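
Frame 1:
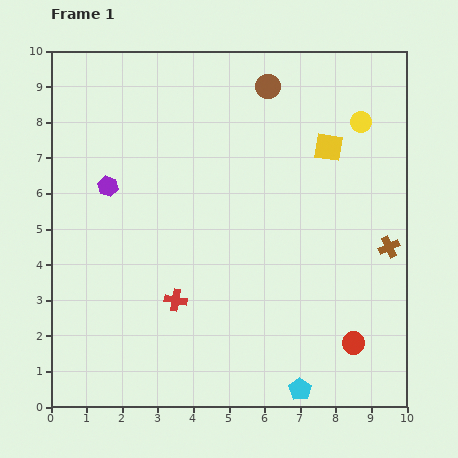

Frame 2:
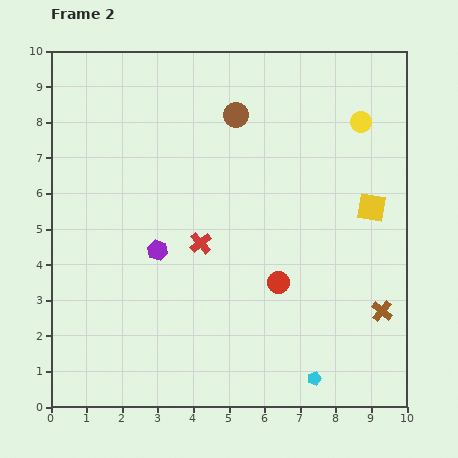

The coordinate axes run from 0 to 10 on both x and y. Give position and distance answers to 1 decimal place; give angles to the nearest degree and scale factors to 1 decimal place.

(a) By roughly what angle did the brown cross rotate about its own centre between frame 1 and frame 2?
25° counter-clockwise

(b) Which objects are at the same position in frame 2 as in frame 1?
the yellow circle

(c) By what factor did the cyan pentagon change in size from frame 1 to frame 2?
0.6×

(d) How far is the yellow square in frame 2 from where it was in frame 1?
2.1

The yellow square moved from (7.8, 7.3) to (9.0, 5.6), a distance of √(1.2² + 1.7²) ≈ 2.1.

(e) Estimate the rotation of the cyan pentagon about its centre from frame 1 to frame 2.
21° clockwise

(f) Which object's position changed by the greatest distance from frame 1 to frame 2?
the red circle

(moved 2.7; next 2.3)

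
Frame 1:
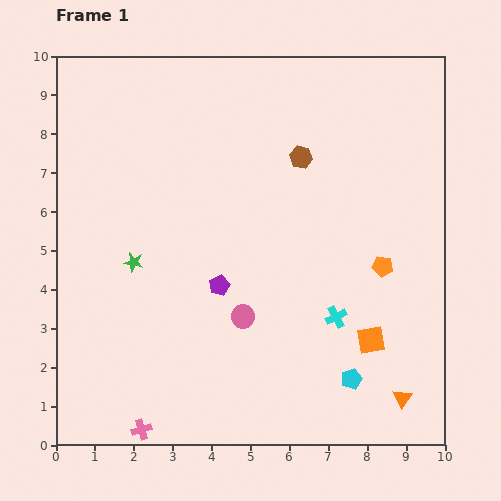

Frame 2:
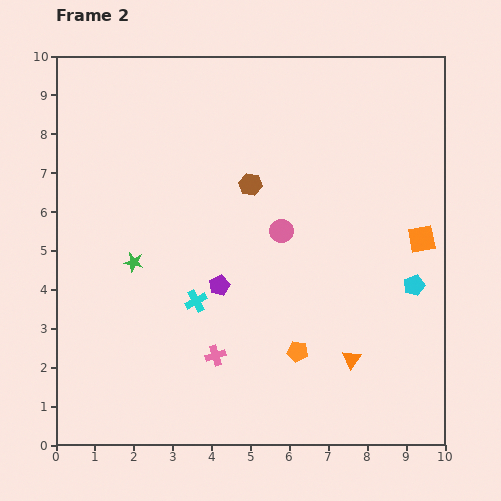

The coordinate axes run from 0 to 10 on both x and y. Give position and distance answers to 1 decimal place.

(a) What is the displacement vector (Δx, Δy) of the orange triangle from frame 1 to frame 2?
(-1.3, 1.0)

The orange triangle was at (8.9, 1.2) in frame 1 and (7.6, 2.2) in frame 2.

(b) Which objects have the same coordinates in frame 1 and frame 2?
the purple pentagon, the green star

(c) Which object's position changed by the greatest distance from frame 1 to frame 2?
the cyan cross

(moved 3.6; next 3.1)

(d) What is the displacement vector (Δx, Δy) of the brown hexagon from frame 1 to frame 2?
(-1.3, -0.7)

The brown hexagon was at (6.3, 7.4) in frame 1 and (5.0, 6.7) in frame 2.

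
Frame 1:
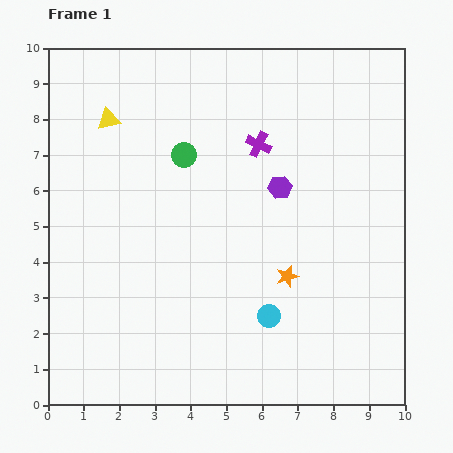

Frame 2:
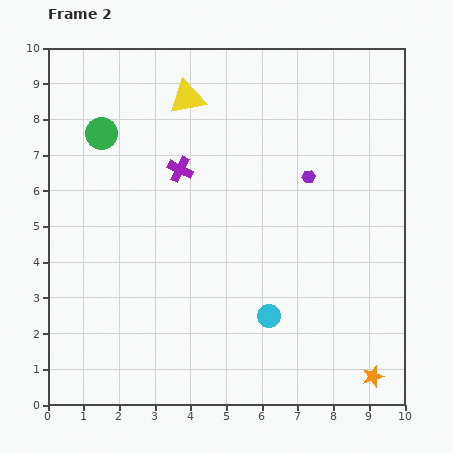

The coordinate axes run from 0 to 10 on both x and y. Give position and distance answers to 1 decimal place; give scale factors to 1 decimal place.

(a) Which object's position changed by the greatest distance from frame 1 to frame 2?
the orange star

(moved 3.7; next 2.4)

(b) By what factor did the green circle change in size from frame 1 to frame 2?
1.3×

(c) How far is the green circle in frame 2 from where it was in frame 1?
2.4

The green circle moved from (3.8, 7.0) to (1.5, 7.6), a distance of √(2.3² + 0.6²) ≈ 2.4.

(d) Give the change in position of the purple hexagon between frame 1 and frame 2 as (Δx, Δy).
(0.8, 0.3)

The purple hexagon was at (6.5, 6.1) in frame 1 and (7.3, 6.4) in frame 2.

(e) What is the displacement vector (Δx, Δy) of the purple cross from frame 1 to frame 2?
(-2.2, -0.7)

The purple cross was at (5.9, 7.3) in frame 1 and (3.7, 6.6) in frame 2.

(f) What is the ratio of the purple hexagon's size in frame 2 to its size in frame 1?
0.6×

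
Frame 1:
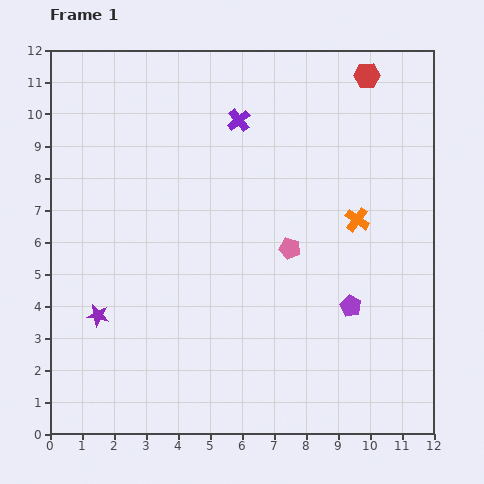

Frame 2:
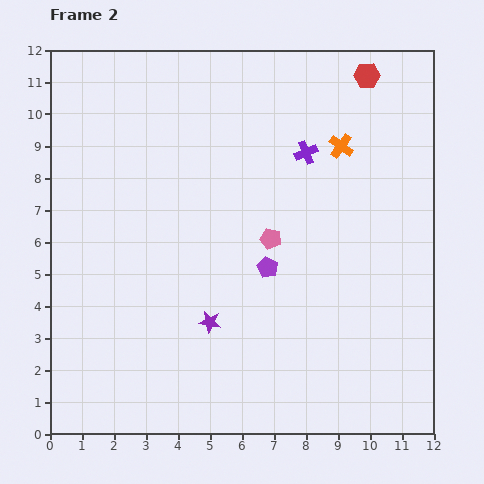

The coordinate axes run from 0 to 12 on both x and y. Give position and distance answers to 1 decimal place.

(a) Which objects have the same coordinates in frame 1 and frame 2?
the red hexagon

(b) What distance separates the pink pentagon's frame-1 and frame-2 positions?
0.7

The pink pentagon moved from (7.5, 5.8) to (6.9, 6.1), a distance of √(0.6² + 0.3²) ≈ 0.7.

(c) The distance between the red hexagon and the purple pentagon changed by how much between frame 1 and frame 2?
-0.4

Distance in frame 1: 7.2. Distance in frame 2: 6.8.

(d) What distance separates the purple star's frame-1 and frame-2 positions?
3.5

The purple star moved from (1.5, 3.7) to (5.0, 3.5), a distance of √(3.5² + 0.2²) ≈ 3.5.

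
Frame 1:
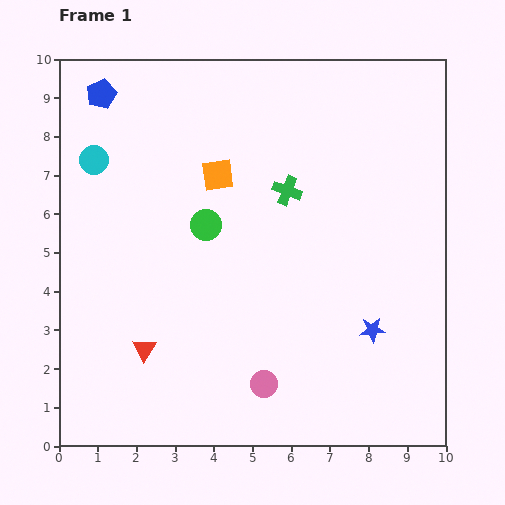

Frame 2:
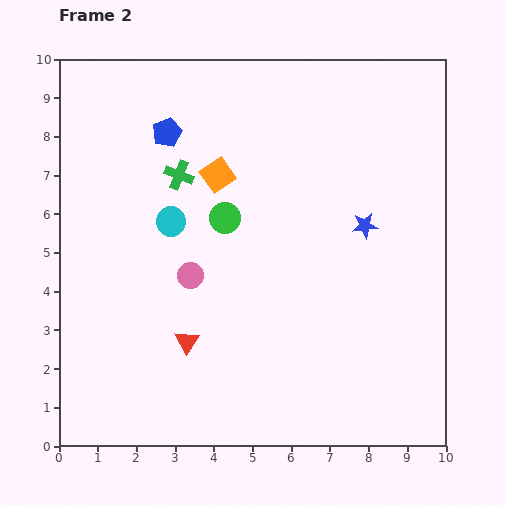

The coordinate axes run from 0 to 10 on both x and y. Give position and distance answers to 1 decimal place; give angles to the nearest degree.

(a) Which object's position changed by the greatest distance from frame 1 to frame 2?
the pink circle

(moved 3.4; next 2.8)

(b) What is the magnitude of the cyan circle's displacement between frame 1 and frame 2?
2.6

The cyan circle moved from (0.9, 7.4) to (2.9, 5.8), a distance of √(2.0² + 1.6²) ≈ 2.6.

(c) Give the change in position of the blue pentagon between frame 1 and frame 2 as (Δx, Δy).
(1.7, -1.0)

The blue pentagon was at (1.1, 9.1) in frame 1 and (2.8, 8.1) in frame 2.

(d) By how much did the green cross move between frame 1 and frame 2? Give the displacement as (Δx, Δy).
(-2.8, 0.4)

The green cross was at (5.9, 6.6) in frame 1 and (3.1, 7.0) in frame 2.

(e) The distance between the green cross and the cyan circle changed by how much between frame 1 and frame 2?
-3.9

Distance in frame 1: 5.1. Distance in frame 2: 1.2.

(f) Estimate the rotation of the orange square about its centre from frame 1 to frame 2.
27° counter-clockwise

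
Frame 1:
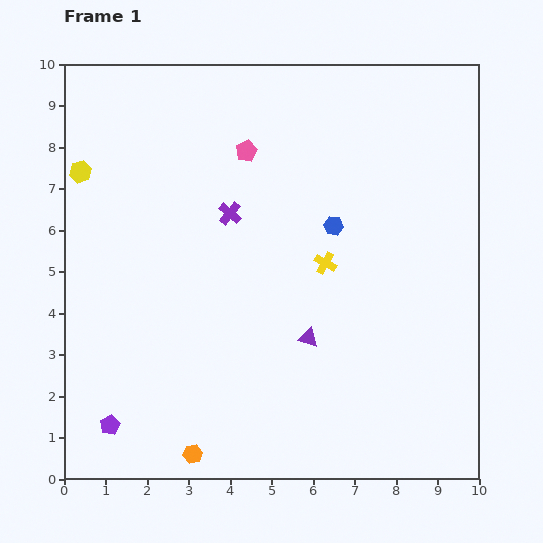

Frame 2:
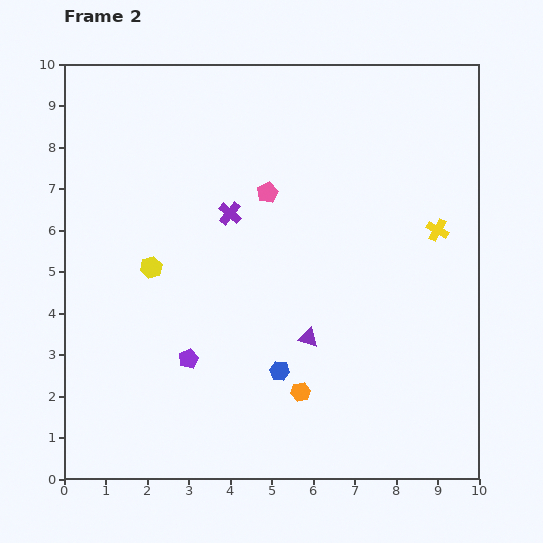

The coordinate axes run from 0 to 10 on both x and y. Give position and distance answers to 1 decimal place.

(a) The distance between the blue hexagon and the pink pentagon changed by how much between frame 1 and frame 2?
+1.5

Distance in frame 1: 2.8. Distance in frame 2: 4.3.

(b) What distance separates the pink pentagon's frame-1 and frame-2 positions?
1.1

The pink pentagon moved from (4.4, 7.9) to (4.9, 6.9), a distance of √(0.5² + 1.0²) ≈ 1.1.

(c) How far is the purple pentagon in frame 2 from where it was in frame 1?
2.5

The purple pentagon moved from (1.1, 1.3) to (3.0, 2.9), a distance of √(1.9² + 1.6²) ≈ 2.5.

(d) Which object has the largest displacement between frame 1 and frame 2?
the blue hexagon

(moved 3.7; next 3.0)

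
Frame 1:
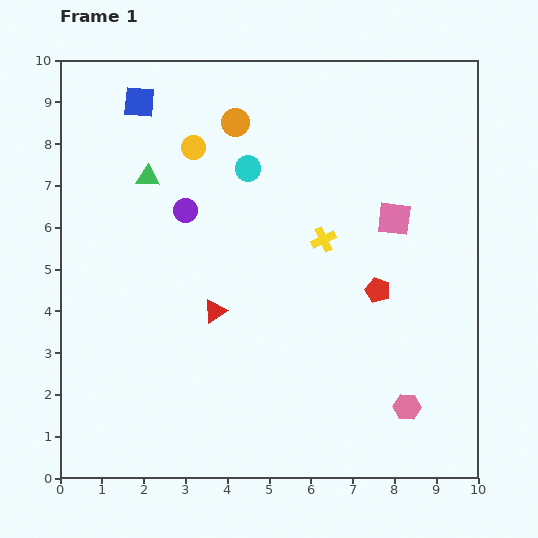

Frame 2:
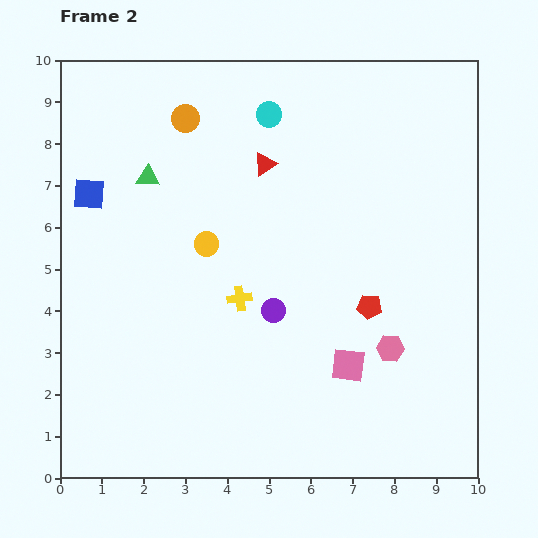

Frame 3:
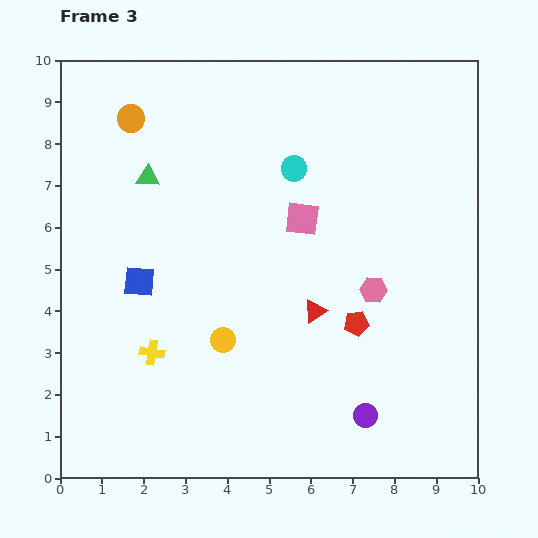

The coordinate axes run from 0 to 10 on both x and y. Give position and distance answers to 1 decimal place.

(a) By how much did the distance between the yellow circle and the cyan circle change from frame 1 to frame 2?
+2.0

Distance in frame 1: 1.4. Distance in frame 2: 3.4.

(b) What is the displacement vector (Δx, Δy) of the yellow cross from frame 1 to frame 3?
(-4.1, -2.7)

The yellow cross was at (6.3, 5.7) in frame 1 and (2.2, 3.0) in frame 3.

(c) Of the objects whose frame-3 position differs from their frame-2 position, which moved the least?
the red pentagon

(moved 0.5)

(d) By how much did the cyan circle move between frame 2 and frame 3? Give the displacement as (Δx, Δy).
(0.6, -1.3)

The cyan circle was at (5.0, 8.7) in frame 2 and (5.6, 7.4) in frame 3.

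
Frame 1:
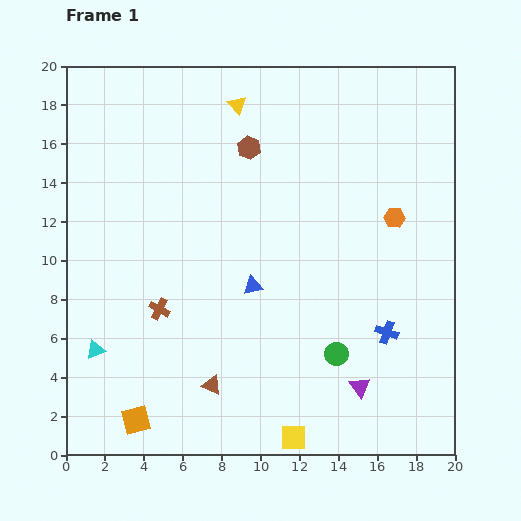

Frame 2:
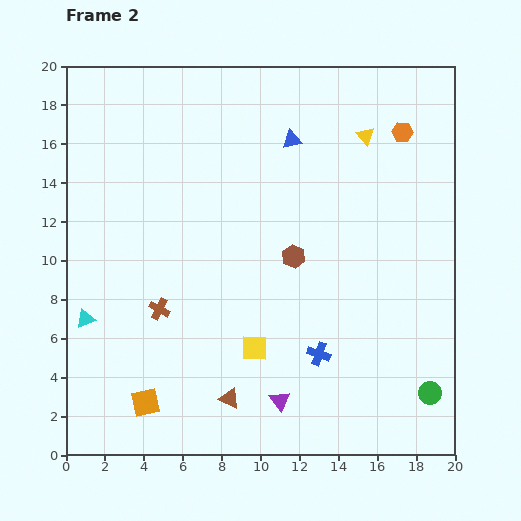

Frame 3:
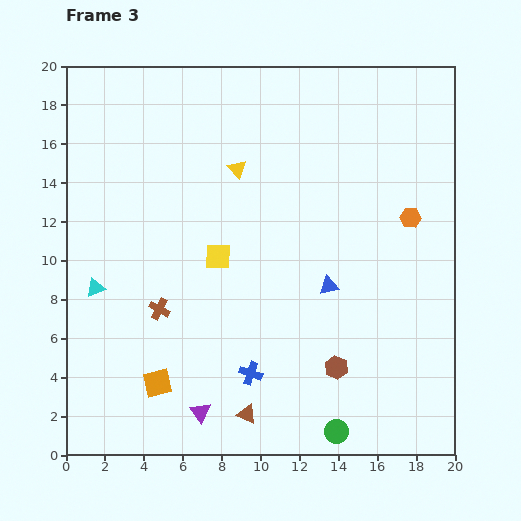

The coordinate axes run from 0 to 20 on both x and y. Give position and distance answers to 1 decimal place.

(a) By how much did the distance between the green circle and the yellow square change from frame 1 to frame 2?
+4.5

Distance in frame 1: 4.8. Distance in frame 2: 9.3.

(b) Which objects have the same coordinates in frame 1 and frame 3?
the brown cross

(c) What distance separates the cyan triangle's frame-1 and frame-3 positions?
3.2

The cyan triangle moved from (1.5, 5.4) to (1.5, 8.6), a distance of √(0.0² + 3.2²) ≈ 3.2.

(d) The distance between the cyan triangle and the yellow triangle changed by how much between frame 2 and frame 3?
-7.7

Distance in frame 2: 17.2. Distance in frame 3: 9.5.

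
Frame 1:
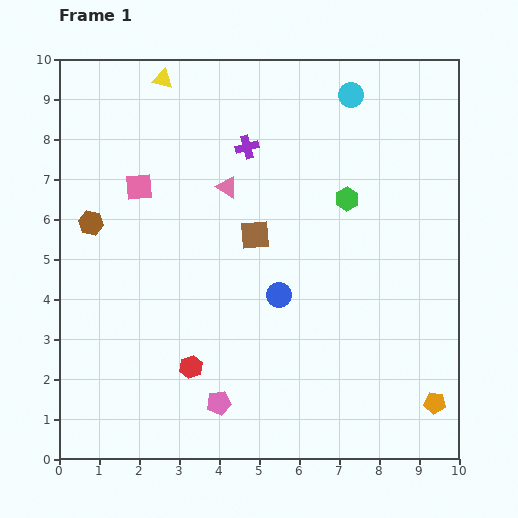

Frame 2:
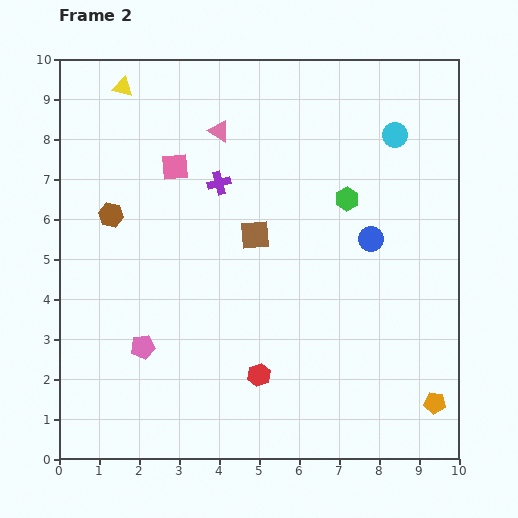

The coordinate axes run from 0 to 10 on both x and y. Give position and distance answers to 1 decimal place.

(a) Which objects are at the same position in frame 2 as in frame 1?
the orange pentagon, the green hexagon, the brown square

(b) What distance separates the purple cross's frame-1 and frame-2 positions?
1.1

The purple cross moved from (4.7, 7.8) to (4.0, 6.9), a distance of √(0.7² + 0.9²) ≈ 1.1.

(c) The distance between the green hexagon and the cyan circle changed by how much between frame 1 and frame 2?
-0.6

Distance in frame 1: 2.6. Distance in frame 2: 2.0.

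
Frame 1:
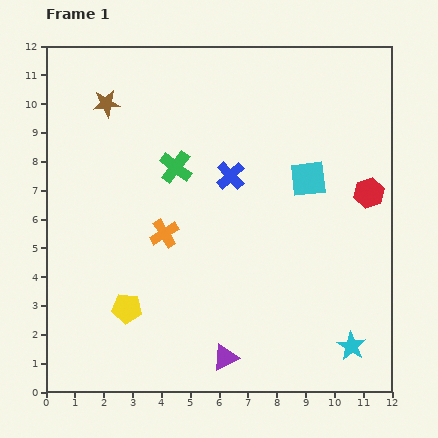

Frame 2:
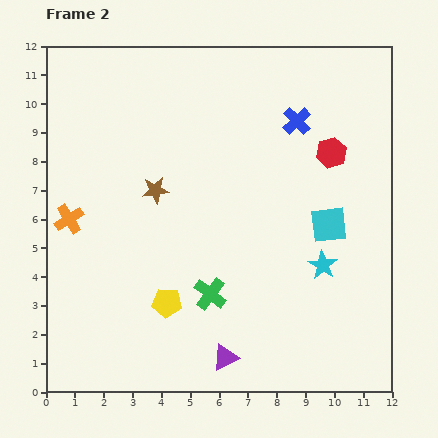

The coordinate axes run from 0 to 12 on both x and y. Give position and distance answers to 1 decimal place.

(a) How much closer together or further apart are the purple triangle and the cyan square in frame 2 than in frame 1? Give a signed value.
-1.0

Distance in frame 1: 6.8. Distance in frame 2: 5.8.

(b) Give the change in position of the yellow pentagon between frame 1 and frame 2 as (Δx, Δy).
(1.4, 0.2)

The yellow pentagon was at (2.8, 2.9) in frame 1 and (4.2, 3.1) in frame 2.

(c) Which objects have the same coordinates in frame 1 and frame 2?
the purple triangle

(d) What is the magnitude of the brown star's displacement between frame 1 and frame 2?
3.4

The brown star moved from (2.1, 10.0) to (3.8, 7.0), a distance of √(1.7² + 3.0²) ≈ 3.4.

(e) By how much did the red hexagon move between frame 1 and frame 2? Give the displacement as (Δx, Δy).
(-1.3, 1.4)

The red hexagon was at (11.2, 6.9) in frame 1 and (9.9, 8.3) in frame 2.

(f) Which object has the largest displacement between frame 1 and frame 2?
the green cross

(moved 4.6; next 3.4)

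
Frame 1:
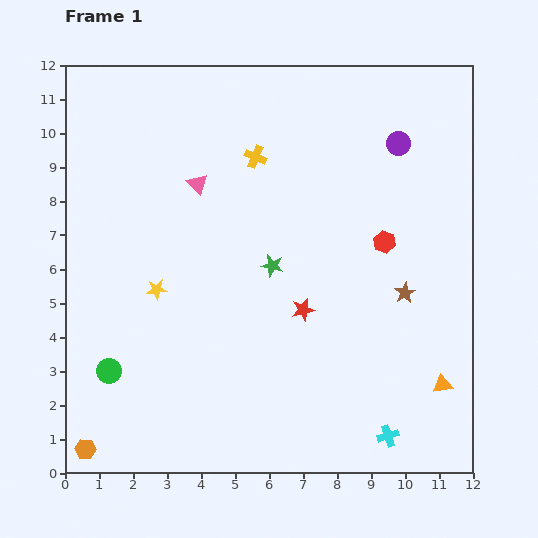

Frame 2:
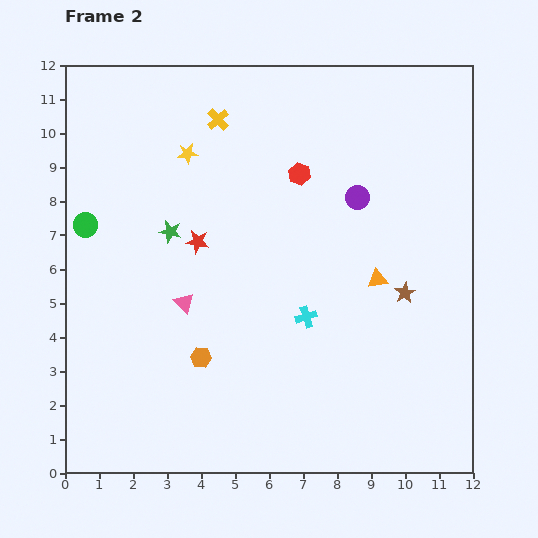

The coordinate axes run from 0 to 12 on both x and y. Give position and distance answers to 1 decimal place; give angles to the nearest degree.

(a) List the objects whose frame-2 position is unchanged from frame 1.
the brown star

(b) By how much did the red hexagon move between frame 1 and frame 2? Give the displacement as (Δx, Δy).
(-2.5, 2.0)

The red hexagon was at (9.4, 6.8) in frame 1 and (6.9, 8.8) in frame 2.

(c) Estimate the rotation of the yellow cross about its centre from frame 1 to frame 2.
25° clockwise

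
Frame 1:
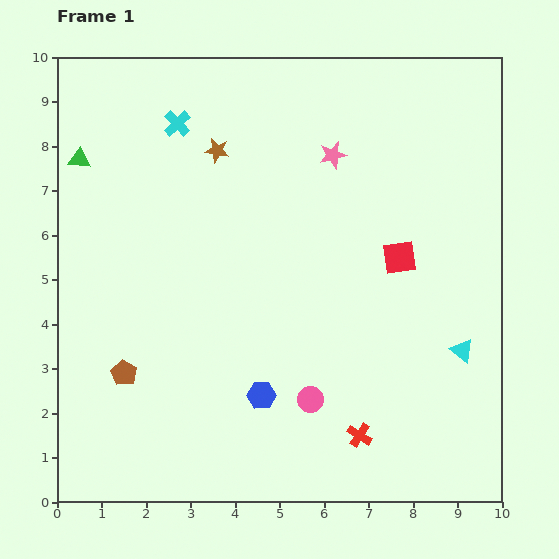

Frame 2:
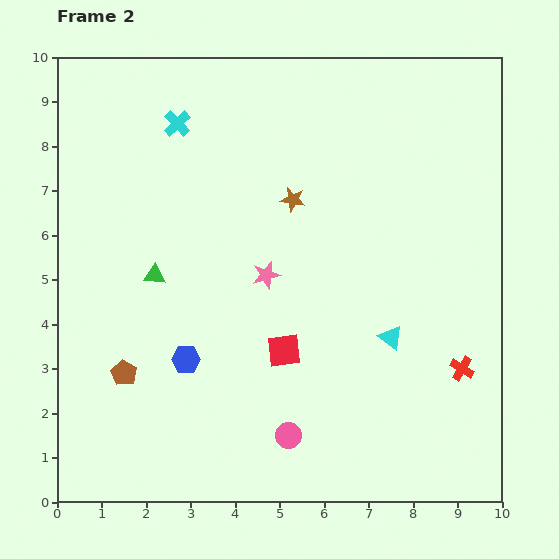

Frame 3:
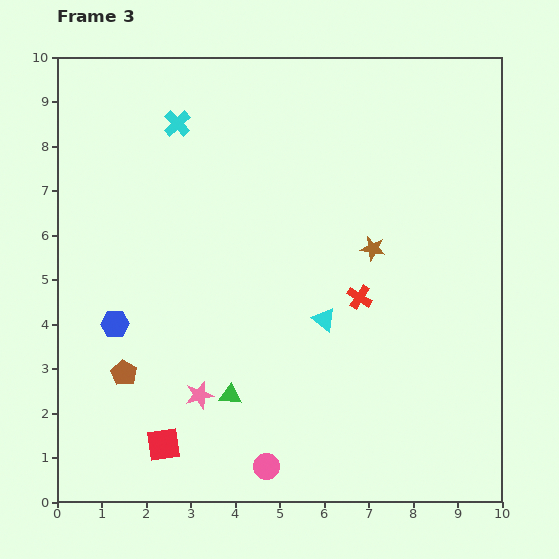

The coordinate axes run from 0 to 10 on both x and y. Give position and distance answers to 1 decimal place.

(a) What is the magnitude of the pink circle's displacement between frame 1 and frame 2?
0.9

The pink circle moved from (5.7, 2.3) to (5.2, 1.5), a distance of √(0.5² + 0.8²) ≈ 0.9.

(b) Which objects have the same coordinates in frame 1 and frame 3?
the brown pentagon, the cyan cross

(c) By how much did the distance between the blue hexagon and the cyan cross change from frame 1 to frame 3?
-1.7

Distance in frame 1: 6.4. Distance in frame 3: 4.7.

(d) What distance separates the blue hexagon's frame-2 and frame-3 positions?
1.8

The blue hexagon moved from (2.9, 3.2) to (1.3, 4.0), a distance of √(1.6² + 0.8²) ≈ 1.8.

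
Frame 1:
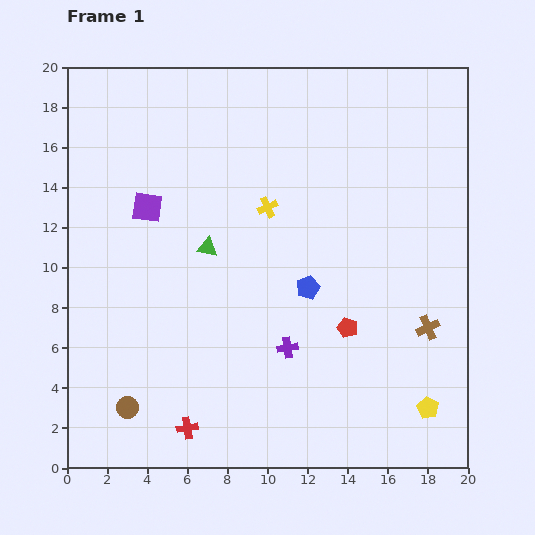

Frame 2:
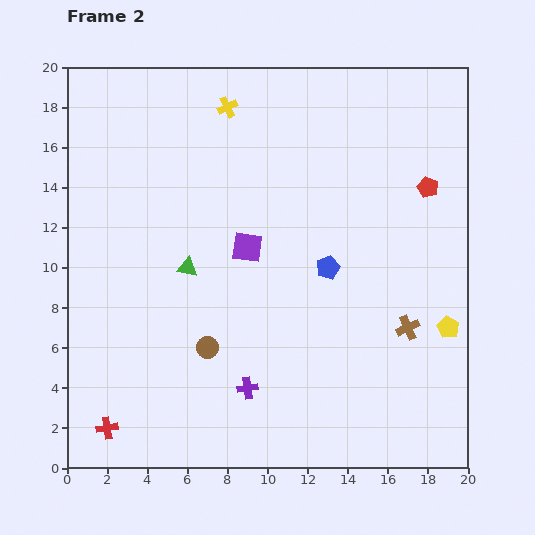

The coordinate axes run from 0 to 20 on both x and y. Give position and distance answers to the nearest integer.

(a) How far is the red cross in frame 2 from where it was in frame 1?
4

The red cross moved from (6, 2) to (2, 2), a distance of √(4² + 0²) ≈ 4.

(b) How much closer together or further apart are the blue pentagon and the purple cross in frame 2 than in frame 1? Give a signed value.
+4

Distance in frame 1: 3. Distance in frame 2: 7.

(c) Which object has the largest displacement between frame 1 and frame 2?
the red pentagon

(moved 8; next 5)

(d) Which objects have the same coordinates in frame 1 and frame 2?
none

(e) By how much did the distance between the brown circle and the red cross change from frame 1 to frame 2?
+3

Distance in frame 1: 3. Distance in frame 2: 6.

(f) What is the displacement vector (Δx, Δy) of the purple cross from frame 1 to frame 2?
(-2, -2)

The purple cross was at (11, 6) in frame 1 and (9, 4) in frame 2.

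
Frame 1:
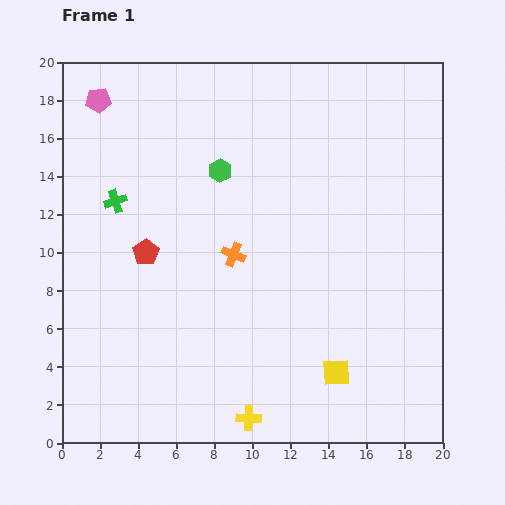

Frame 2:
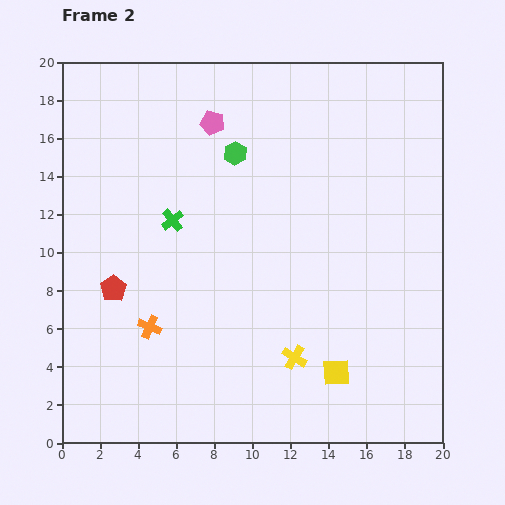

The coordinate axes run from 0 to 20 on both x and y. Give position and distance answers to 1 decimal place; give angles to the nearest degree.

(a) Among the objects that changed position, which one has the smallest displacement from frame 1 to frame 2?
the green hexagon

(moved 1.2)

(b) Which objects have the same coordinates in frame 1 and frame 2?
the yellow square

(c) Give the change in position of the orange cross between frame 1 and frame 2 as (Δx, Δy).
(-4.4, -3.8)

The orange cross was at (9.0, 9.9) in frame 1 and (4.6, 6.1) in frame 2.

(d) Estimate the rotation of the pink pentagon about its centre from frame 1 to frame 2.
18° clockwise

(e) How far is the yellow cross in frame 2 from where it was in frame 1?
4.0

The yellow cross moved from (9.8, 1.3) to (12.2, 4.5), a distance of √(2.4² + 3.2²) ≈ 4.0.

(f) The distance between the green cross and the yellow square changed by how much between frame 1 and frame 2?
-3.0

Distance in frame 1: 14.7. Distance in frame 2: 11.7.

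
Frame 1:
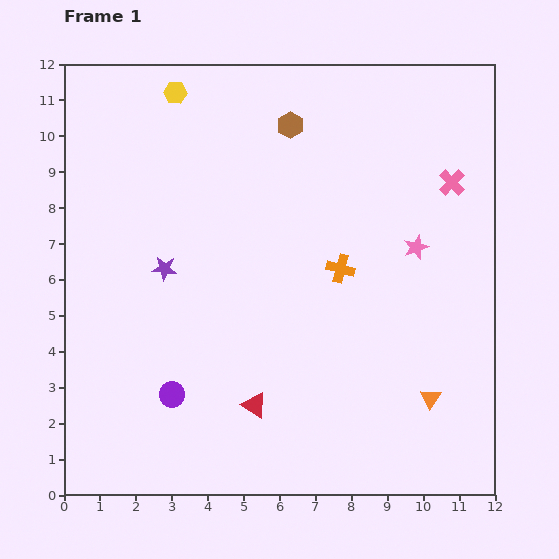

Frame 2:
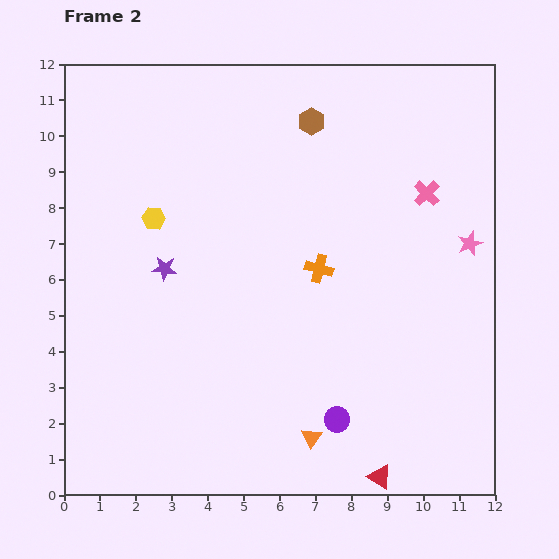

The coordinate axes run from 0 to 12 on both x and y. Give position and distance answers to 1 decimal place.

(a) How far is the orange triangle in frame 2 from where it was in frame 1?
3.5

The orange triangle moved from (10.2, 2.7) to (6.9, 1.6), a distance of √(3.3² + 1.1²) ≈ 3.5.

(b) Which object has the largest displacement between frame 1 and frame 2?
the purple circle

(moved 4.7; next 4.0)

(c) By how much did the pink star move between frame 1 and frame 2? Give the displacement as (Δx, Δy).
(1.5, 0.1)

The pink star was at (9.8, 6.9) in frame 1 and (11.3, 7.0) in frame 2.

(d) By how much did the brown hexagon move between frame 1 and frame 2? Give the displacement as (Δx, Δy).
(0.6, 0.1)

The brown hexagon was at (6.3, 10.3) in frame 1 and (6.9, 10.4) in frame 2.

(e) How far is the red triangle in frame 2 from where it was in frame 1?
4.0

The red triangle moved from (5.3, 2.5) to (8.8, 0.5), a distance of √(3.5² + 2.0²) ≈ 4.0.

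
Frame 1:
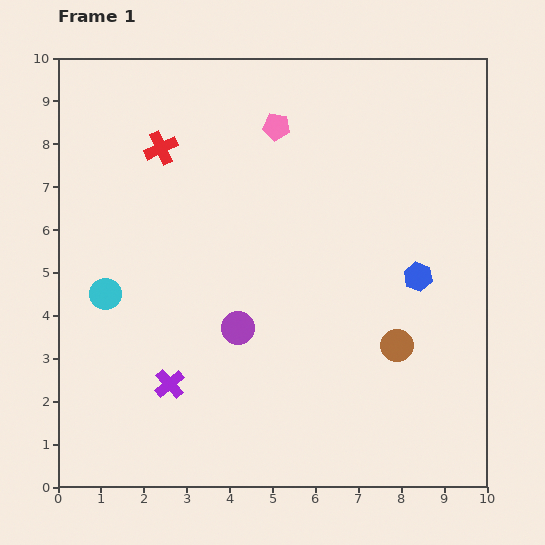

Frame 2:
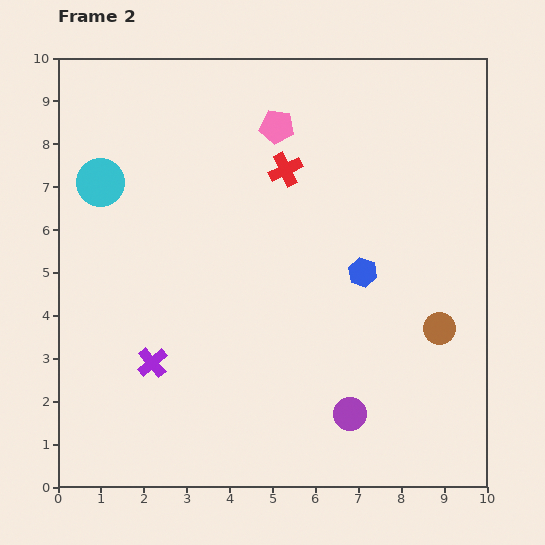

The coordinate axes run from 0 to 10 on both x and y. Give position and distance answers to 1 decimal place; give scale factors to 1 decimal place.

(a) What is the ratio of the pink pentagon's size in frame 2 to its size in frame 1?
1.3×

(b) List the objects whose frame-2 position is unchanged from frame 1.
the pink pentagon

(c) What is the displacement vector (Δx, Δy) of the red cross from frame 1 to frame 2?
(2.9, -0.5)

The red cross was at (2.4, 7.9) in frame 1 and (5.3, 7.4) in frame 2.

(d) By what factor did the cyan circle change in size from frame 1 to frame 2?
1.5×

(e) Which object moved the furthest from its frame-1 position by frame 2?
the purple circle

(moved 3.3; next 2.9)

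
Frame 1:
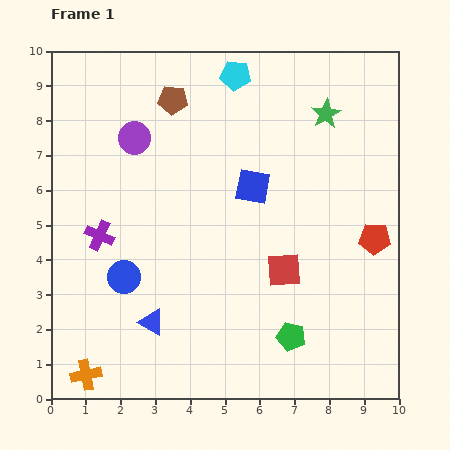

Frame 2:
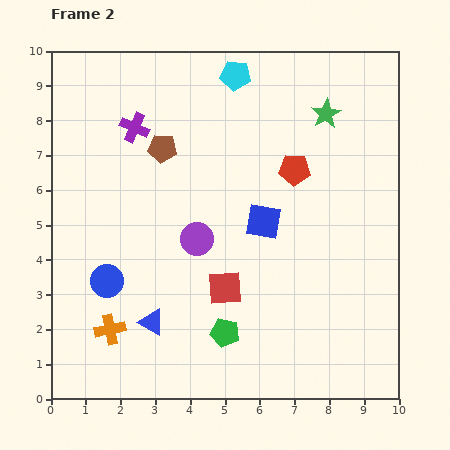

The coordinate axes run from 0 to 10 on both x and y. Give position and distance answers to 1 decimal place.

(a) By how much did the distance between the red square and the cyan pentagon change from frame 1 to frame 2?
+0.3

Distance in frame 1: 5.8. Distance in frame 2: 6.1.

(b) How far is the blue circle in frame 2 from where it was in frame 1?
0.5

The blue circle moved from (2.1, 3.5) to (1.6, 3.4), a distance of √(0.5² + 0.1²) ≈ 0.5.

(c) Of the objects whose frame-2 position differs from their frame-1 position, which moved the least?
the blue circle

(moved 0.5)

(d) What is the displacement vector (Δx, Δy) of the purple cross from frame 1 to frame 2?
(1.0, 3.1)

The purple cross was at (1.4, 4.7) in frame 1 and (2.4, 7.8) in frame 2.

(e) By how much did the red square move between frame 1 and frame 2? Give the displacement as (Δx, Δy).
(-1.7, -0.5)

The red square was at (6.7, 3.7) in frame 1 and (5.0, 3.2) in frame 2.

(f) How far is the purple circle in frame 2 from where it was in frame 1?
3.4

The purple circle moved from (2.4, 7.5) to (4.2, 4.6), a distance of √(1.8² + 2.9²) ≈ 3.4.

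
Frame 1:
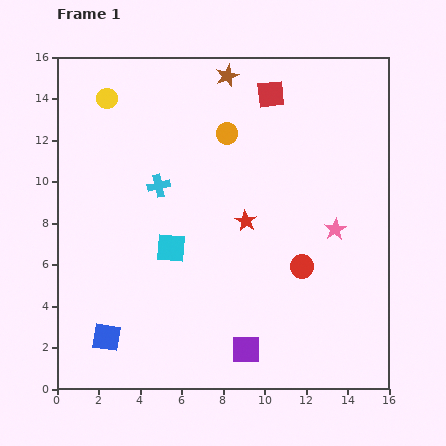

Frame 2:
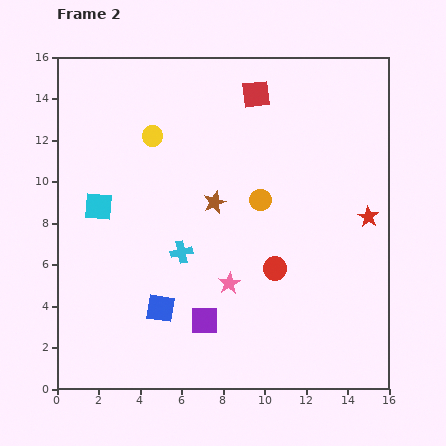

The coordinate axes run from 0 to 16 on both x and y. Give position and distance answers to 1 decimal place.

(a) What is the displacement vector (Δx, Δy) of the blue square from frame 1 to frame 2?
(2.6, 1.4)

The blue square was at (2.4, 2.5) in frame 1 and (5.0, 3.9) in frame 2.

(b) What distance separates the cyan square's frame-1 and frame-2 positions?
4.0

The cyan square moved from (5.5, 6.8) to (2.0, 8.8), a distance of √(3.5² + 2.0²) ≈ 4.0.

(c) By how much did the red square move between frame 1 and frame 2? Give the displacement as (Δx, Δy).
(-0.7, 0.0)

The red square was at (10.3, 14.2) in frame 1 and (9.6, 14.2) in frame 2.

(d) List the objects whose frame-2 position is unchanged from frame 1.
none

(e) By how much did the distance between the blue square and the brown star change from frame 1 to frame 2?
-8.2

Distance in frame 1: 13.9. Distance in frame 2: 5.7.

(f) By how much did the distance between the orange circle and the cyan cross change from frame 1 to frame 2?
+0.4

Distance in frame 1: 4.1. Distance in frame 2: 4.5.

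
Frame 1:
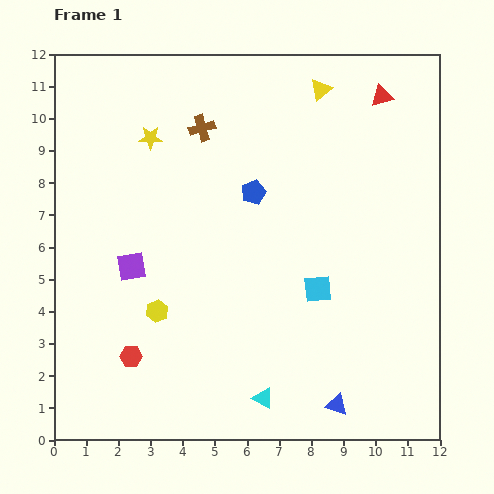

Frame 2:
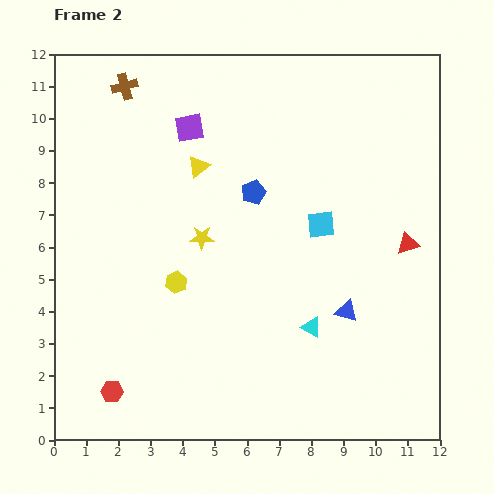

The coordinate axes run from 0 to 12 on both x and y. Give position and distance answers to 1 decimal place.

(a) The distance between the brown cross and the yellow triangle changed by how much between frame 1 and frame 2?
-0.5

Distance in frame 1: 3.9. Distance in frame 2: 3.4.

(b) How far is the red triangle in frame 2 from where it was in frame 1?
4.7

The red triangle moved from (10.2, 10.7) to (11.0, 6.1), a distance of √(0.8² + 4.6²) ≈ 4.7.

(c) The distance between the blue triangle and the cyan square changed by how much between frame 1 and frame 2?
-0.8

Distance in frame 1: 3.6. Distance in frame 2: 2.8.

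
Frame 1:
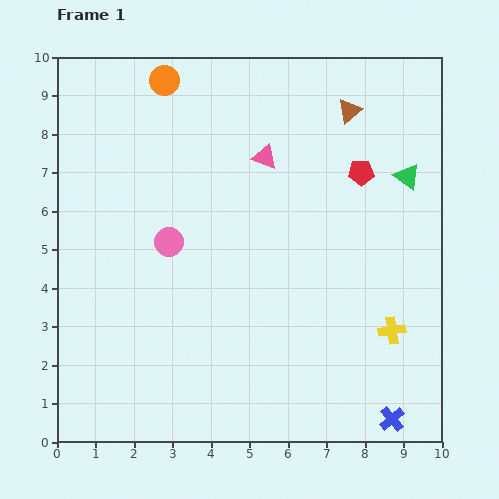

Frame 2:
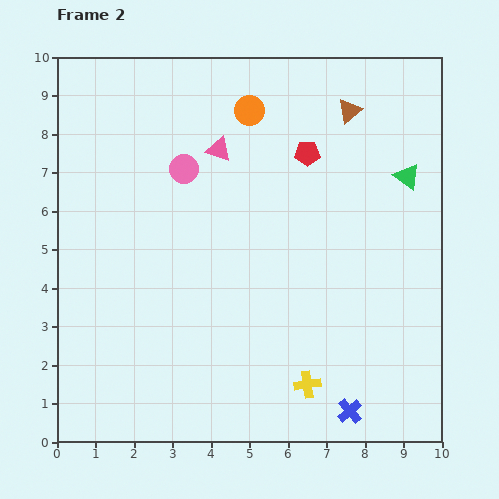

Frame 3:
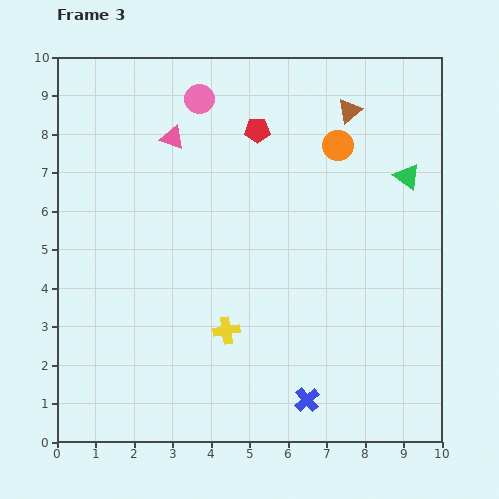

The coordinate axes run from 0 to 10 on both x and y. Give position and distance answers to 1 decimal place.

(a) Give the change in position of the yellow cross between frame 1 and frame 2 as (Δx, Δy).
(-2.2, -1.4)

The yellow cross was at (8.7, 2.9) in frame 1 and (6.5, 1.5) in frame 2.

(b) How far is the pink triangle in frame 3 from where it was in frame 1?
2.5

The pink triangle moved from (5.4, 7.4) to (3.0, 7.9), a distance of √(2.4² + 0.5²) ≈ 2.5.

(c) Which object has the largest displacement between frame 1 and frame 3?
the orange circle

(moved 4.8; next 4.3)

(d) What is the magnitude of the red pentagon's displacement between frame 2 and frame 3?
1.4

The red pentagon moved from (6.5, 7.5) to (5.2, 8.1), a distance of √(1.3² + 0.6²) ≈ 1.4.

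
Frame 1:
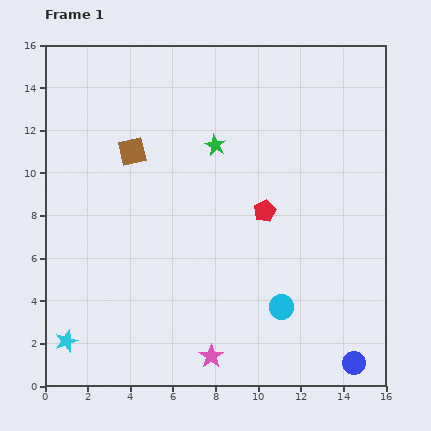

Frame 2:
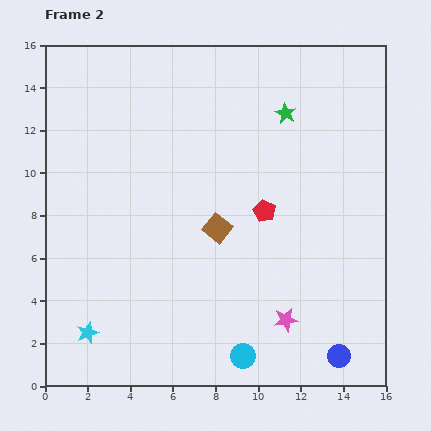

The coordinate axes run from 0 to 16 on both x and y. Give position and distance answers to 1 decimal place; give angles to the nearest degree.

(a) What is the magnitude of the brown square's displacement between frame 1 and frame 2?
5.4

The brown square moved from (4.1, 11.0) to (8.1, 7.4), a distance of √(4.0² + 3.6²) ≈ 5.4.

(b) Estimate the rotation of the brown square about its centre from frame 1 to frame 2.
38° counter-clockwise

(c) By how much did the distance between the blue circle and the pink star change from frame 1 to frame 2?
-3.7

Distance in frame 1: 6.7. Distance in frame 2: 3.0.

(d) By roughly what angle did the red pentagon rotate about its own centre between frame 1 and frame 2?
19° counter-clockwise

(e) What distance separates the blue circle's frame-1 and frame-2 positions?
0.8

The blue circle moved from (14.5, 1.1) to (13.8, 1.4), a distance of √(0.7² + 0.3²) ≈ 0.8.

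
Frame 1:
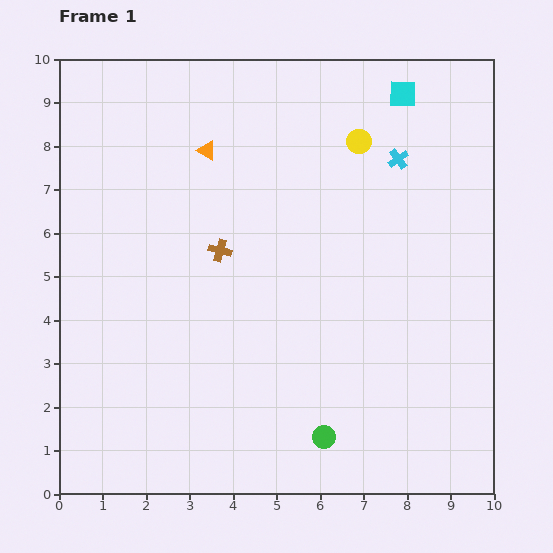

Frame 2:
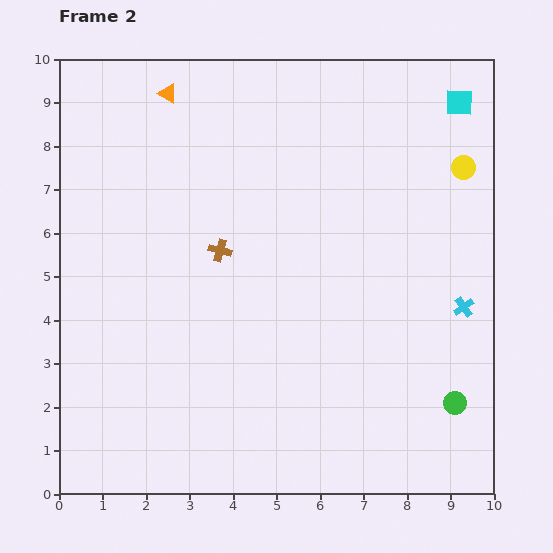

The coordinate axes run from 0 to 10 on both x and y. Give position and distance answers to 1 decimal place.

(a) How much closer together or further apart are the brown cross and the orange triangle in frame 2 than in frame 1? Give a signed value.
+1.5

Distance in frame 1: 2.3. Distance in frame 2: 3.8.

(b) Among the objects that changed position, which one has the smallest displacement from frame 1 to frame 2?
the cyan square

(moved 1.3)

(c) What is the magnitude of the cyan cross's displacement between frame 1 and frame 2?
3.7

The cyan cross moved from (7.8, 7.7) to (9.3, 4.3), a distance of √(1.5² + 3.4²) ≈ 3.7.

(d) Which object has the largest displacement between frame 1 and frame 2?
the cyan cross

(moved 3.7; next 3.1)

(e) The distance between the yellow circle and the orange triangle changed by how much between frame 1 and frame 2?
+3.5

Distance in frame 1: 3.5. Distance in frame 2: 7.0.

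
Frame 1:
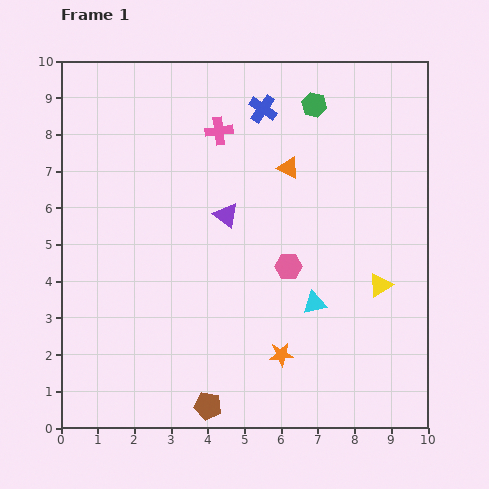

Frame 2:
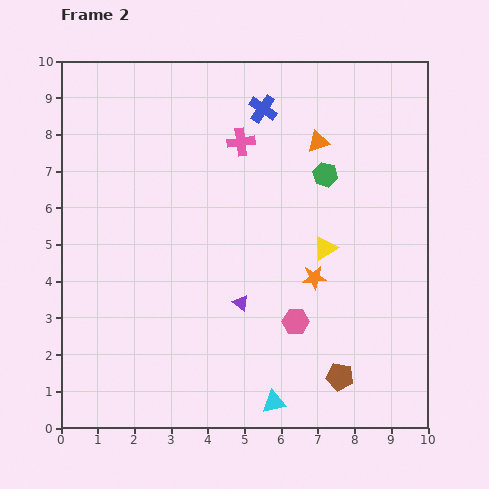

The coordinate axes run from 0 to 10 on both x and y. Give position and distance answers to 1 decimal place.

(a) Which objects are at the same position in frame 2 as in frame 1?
the blue cross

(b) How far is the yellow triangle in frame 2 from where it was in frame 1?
1.8

The yellow triangle moved from (8.7, 3.9) to (7.2, 4.9), a distance of √(1.5² + 1.0²) ≈ 1.8.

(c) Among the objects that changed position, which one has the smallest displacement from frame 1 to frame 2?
the pink cross

(moved 0.7)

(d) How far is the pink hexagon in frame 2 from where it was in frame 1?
1.5

The pink hexagon moved from (6.2, 4.4) to (6.4, 2.9), a distance of √(0.2² + 1.5²) ≈ 1.5.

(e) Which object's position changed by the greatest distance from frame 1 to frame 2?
the brown pentagon

(moved 3.7; next 2.9)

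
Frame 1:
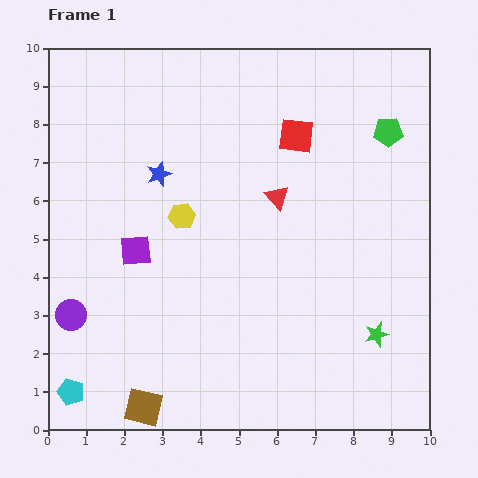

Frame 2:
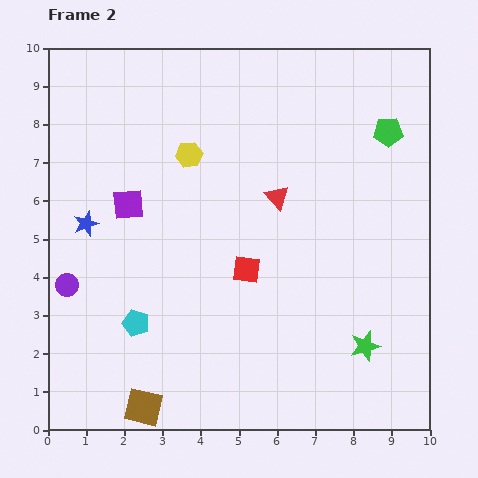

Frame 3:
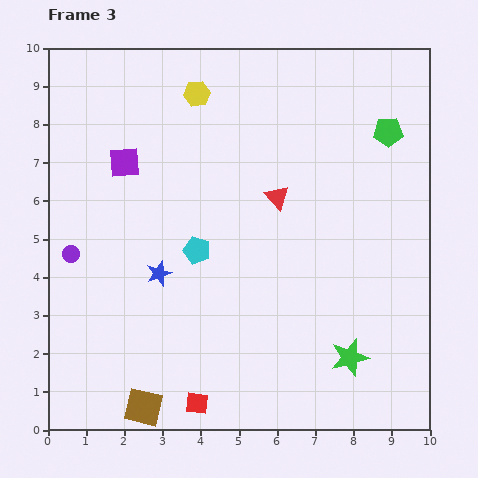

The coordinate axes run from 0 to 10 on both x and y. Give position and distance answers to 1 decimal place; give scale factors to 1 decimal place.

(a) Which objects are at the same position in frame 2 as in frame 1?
the red triangle, the brown square, the green pentagon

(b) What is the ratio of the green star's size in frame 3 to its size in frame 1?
1.5×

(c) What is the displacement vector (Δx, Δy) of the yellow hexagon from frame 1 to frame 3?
(0.4, 3.2)

The yellow hexagon was at (3.5, 5.6) in frame 1 and (3.9, 8.8) in frame 3.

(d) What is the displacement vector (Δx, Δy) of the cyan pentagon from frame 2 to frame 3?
(1.6, 1.9)

The cyan pentagon was at (2.3, 2.8) in frame 2 and (3.9, 4.7) in frame 3.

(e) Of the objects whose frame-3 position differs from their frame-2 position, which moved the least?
the green star

(moved 0.5)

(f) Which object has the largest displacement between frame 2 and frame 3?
the red square

(moved 3.7; next 2.5)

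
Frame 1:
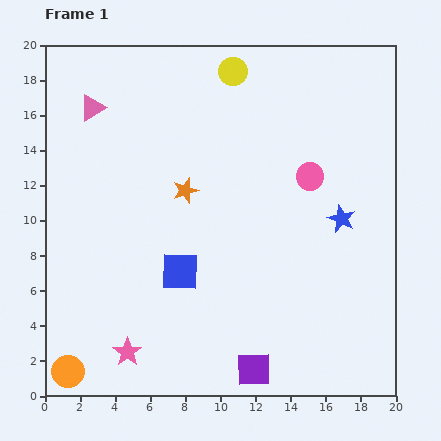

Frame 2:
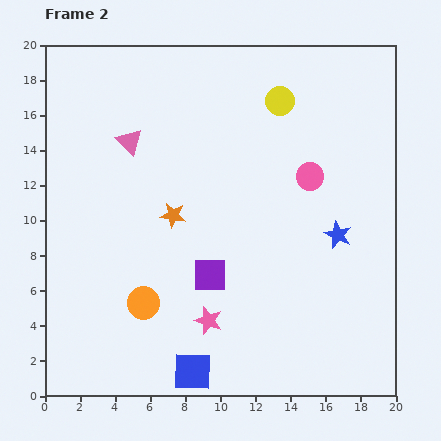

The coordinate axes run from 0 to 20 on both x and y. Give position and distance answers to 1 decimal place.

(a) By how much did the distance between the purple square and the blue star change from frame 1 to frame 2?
-2.2

Distance in frame 1: 9.9. Distance in frame 2: 7.7.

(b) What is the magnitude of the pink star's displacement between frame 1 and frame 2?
4.9

The pink star moved from (4.7, 2.5) to (9.3, 4.3), a distance of √(4.6² + 1.8²) ≈ 4.9.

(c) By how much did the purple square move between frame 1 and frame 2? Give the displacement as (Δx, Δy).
(-2.5, 5.4)

The purple square was at (11.9, 1.5) in frame 1 and (9.4, 6.9) in frame 2.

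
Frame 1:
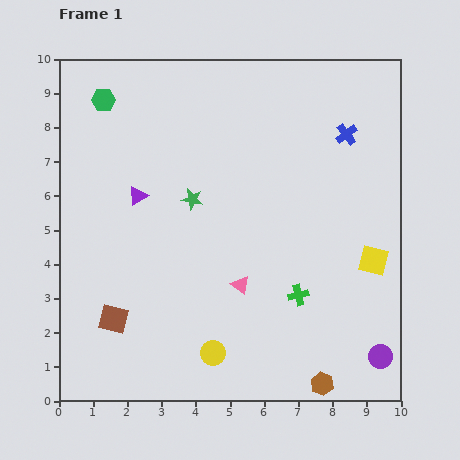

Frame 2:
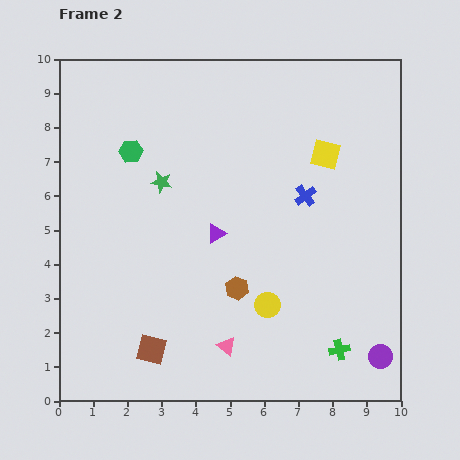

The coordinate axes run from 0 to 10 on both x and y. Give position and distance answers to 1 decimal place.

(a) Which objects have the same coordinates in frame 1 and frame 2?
the purple circle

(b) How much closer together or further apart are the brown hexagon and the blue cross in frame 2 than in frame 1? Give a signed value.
-3.9

Distance in frame 1: 7.3. Distance in frame 2: 3.4.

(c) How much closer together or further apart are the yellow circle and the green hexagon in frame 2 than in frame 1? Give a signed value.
-2.1

Distance in frame 1: 8.1. Distance in frame 2: 6.0.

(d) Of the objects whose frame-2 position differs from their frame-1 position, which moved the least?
the green star

(moved 1.0)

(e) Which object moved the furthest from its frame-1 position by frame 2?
the brown hexagon

(moved 3.8; next 3.4)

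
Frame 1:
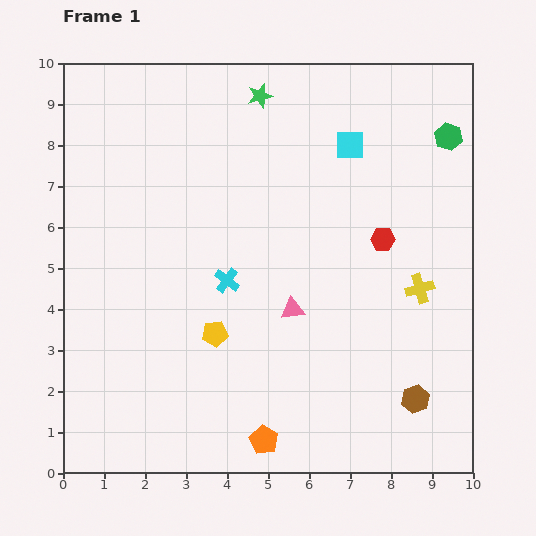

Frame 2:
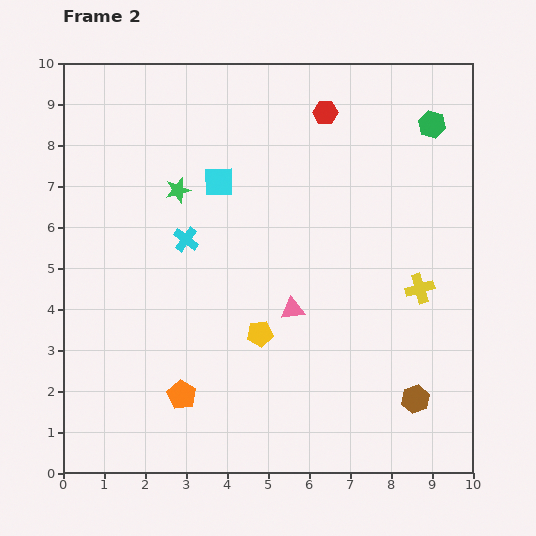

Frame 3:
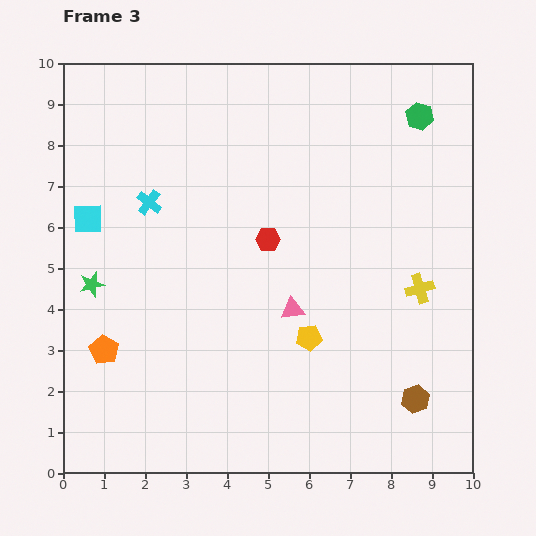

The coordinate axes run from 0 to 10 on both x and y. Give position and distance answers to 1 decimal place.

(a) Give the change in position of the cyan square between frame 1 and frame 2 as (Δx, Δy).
(-3.2, -0.9)

The cyan square was at (7.0, 8.0) in frame 1 and (3.8, 7.1) in frame 2.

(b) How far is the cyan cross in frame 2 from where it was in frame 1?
1.4

The cyan cross moved from (4.0, 4.7) to (3.0, 5.7), a distance of √(1.0² + 1.0²) ≈ 1.4.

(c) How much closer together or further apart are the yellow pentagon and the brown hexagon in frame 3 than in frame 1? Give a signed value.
-2.2

Distance in frame 1: 5.2. Distance in frame 3: 3.0.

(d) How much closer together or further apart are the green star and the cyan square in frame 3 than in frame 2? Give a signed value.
+0.6

Distance in frame 2: 1.0. Distance in frame 3: 1.6.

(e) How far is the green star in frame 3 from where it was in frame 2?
3.1

The green star moved from (2.8, 6.9) to (0.7, 4.6), a distance of √(2.1² + 2.3²) ≈ 3.1.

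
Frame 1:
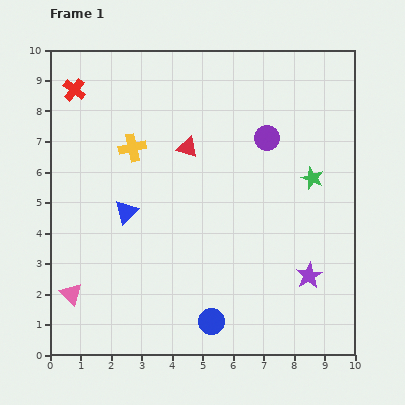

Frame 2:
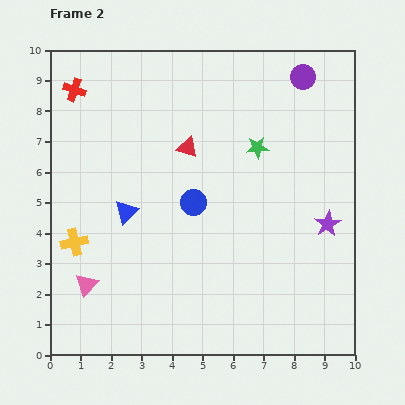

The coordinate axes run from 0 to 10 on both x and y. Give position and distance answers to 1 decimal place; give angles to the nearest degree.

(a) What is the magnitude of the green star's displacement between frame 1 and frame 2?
2.1

The green star moved from (8.6, 5.8) to (6.8, 6.8), a distance of √(1.8² + 1.0²) ≈ 2.1.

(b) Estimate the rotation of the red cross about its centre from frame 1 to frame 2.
19° counter-clockwise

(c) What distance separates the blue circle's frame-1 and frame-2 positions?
3.9

The blue circle moved from (5.3, 1.1) to (4.7, 5.0), a distance of √(0.6² + 3.9²) ≈ 3.9.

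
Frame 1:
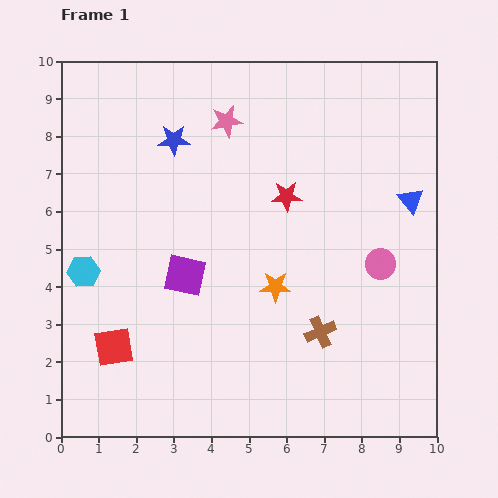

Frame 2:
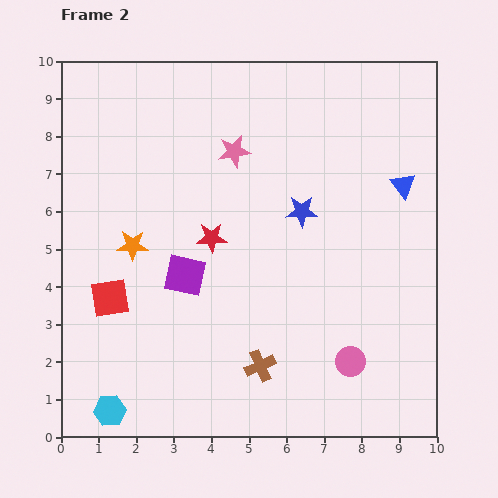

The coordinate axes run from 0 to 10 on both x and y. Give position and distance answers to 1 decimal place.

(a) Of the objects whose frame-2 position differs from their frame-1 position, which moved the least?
the blue triangle

(moved 0.4)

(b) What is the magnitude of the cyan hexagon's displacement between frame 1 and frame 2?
3.8

The cyan hexagon moved from (0.6, 4.4) to (1.3, 0.7), a distance of √(0.7² + 3.7²) ≈ 3.8.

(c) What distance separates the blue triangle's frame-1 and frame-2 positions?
0.4

The blue triangle moved from (9.3, 6.3) to (9.1, 6.7), a distance of √(0.2² + 0.4²) ≈ 0.4.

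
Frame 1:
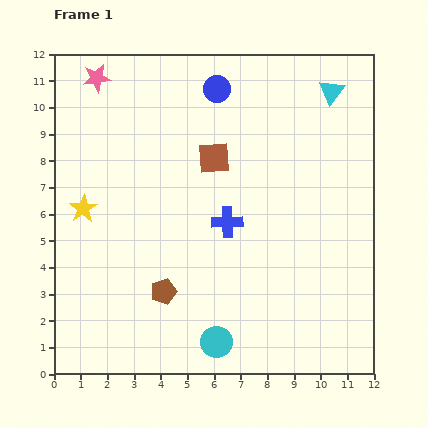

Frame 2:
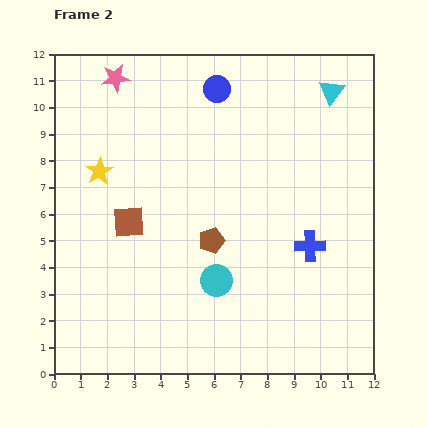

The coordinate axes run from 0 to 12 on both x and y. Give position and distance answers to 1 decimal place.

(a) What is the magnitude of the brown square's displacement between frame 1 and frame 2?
4.0

The brown square moved from (6.0, 8.1) to (2.8, 5.7), a distance of √(3.2² + 2.4²) ≈ 4.0.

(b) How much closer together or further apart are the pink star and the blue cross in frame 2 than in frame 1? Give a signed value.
+2.3

Distance in frame 1: 7.3. Distance in frame 2: 9.6.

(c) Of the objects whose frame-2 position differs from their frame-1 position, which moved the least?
the pink star

(moved 0.7)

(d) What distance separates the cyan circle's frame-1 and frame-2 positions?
2.3

The cyan circle moved from (6.1, 1.2) to (6.1, 3.5), a distance of √(0.0² + 2.3²) ≈ 2.3.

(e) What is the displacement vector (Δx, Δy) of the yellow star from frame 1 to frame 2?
(0.6, 1.4)

The yellow star was at (1.1, 6.2) in frame 1 and (1.7, 7.6) in frame 2.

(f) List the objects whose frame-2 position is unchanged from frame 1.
the blue circle, the cyan triangle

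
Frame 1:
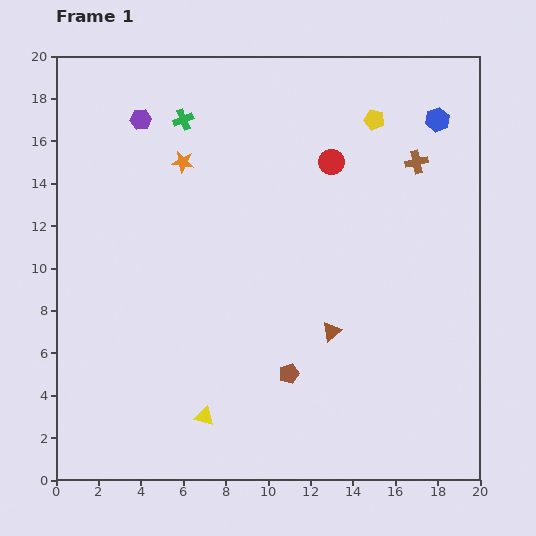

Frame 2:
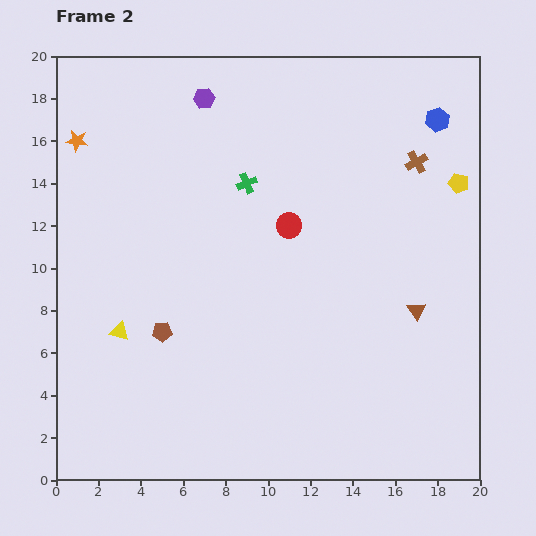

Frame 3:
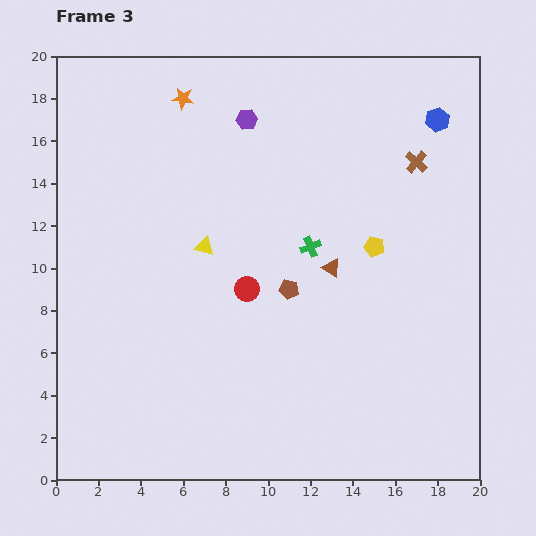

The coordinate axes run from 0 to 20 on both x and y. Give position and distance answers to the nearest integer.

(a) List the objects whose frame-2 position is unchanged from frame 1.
the blue hexagon, the brown cross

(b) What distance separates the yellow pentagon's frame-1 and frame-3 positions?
6

The yellow pentagon moved from (15, 17) to (15, 11), a distance of √(0² + 6²) ≈ 6.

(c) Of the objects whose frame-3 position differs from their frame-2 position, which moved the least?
the purple hexagon

(moved 2)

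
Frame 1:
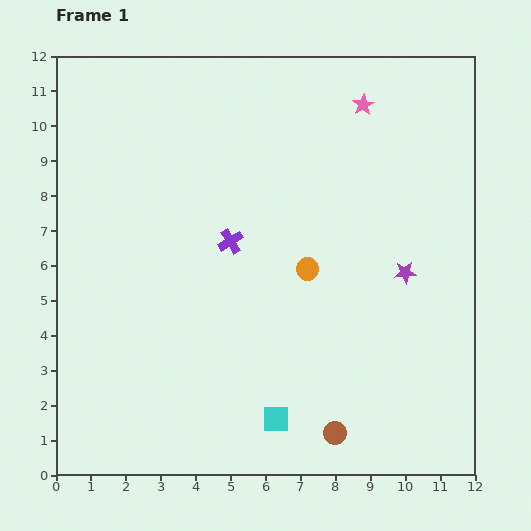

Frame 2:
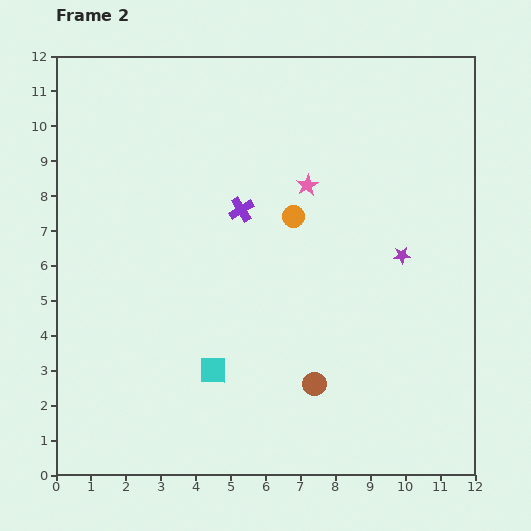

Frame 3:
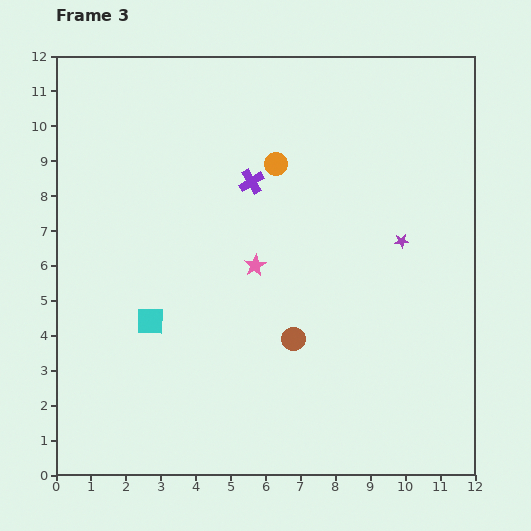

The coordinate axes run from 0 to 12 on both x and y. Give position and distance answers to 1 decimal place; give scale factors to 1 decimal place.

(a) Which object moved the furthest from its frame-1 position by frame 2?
the pink star

(moved 2.8; next 2.3)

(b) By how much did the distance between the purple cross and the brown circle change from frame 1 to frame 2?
-0.9

Distance in frame 1: 6.3. Distance in frame 2: 5.4.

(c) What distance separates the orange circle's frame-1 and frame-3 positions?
3.1

The orange circle moved from (7.2, 5.9) to (6.3, 8.9), a distance of √(0.9² + 3.0²) ≈ 3.1.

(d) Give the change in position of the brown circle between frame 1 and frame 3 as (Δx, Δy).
(-1.2, 2.7)

The brown circle was at (8.0, 1.2) in frame 1 and (6.8, 3.9) in frame 3.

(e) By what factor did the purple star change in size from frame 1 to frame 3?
0.6×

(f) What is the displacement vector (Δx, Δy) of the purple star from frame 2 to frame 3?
(0.0, 0.4)

The purple star was at (9.9, 6.3) in frame 2 and (9.9, 6.7) in frame 3.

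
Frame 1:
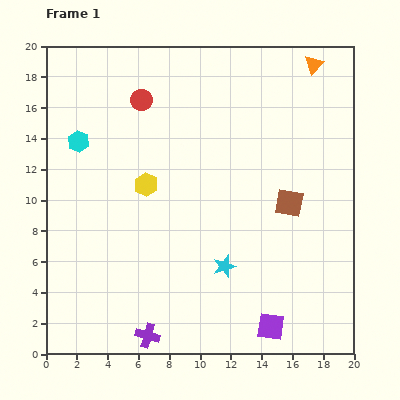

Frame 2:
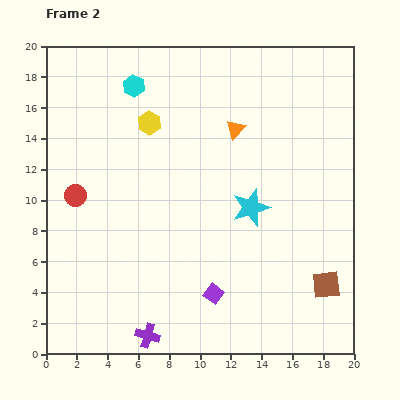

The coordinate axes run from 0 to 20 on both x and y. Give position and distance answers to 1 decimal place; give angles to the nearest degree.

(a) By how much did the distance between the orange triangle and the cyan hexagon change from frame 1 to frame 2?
-8.9

Distance in frame 1: 16.1. Distance in frame 2: 7.2.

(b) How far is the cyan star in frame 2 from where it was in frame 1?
4.2

The cyan star moved from (11.6, 5.7) to (13.3, 9.5), a distance of √(1.7² + 3.8²) ≈ 4.2.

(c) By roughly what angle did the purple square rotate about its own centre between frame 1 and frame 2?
27° clockwise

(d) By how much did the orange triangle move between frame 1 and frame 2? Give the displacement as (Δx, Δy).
(-5.1, -4.2)

The orange triangle was at (17.4, 18.8) in frame 1 and (12.3, 14.6) in frame 2.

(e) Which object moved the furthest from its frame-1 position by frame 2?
the red circle

(moved 7.5; next 6.6)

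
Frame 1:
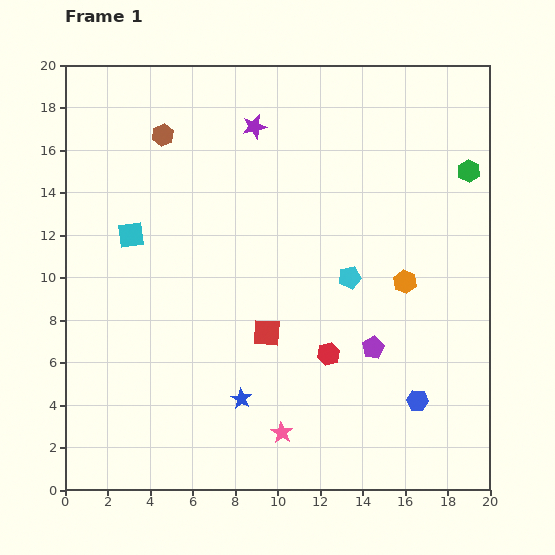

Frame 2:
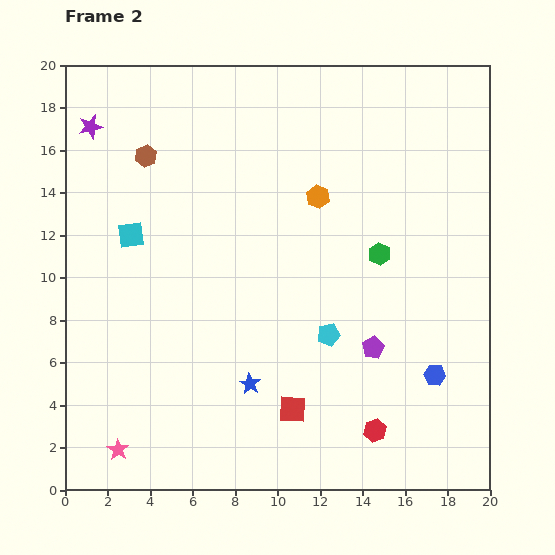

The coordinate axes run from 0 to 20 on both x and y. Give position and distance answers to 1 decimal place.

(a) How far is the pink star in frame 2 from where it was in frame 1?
7.7

The pink star moved from (10.2, 2.7) to (2.5, 1.9), a distance of √(7.7² + 0.8²) ≈ 7.7.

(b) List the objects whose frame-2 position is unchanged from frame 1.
the purple pentagon, the cyan square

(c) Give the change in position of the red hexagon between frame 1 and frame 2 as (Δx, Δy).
(2.2, -3.6)

The red hexagon was at (12.4, 6.4) in frame 1 and (14.6, 2.8) in frame 2.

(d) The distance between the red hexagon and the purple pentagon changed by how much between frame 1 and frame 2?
+1.8

Distance in frame 1: 2.1. Distance in frame 2: 3.9.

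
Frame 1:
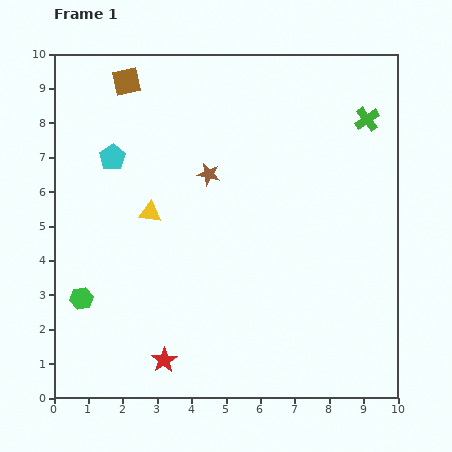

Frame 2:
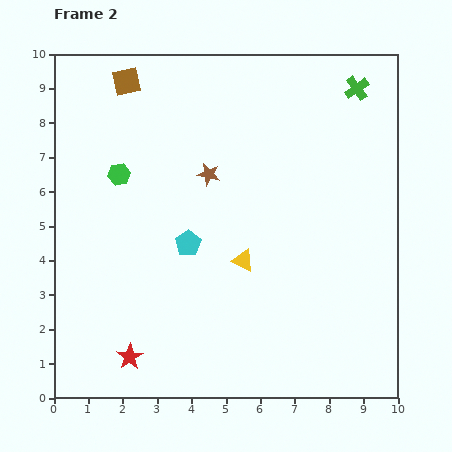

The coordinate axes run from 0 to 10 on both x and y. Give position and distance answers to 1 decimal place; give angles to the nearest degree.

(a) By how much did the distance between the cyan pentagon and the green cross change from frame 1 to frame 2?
-0.8

Distance in frame 1: 7.5. Distance in frame 2: 6.7.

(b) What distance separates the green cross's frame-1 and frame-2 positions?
0.9

The green cross moved from (9.1, 8.1) to (8.8, 9.0), a distance of √(0.3² + 0.9²) ≈ 0.9.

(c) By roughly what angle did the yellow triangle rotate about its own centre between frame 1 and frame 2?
18° clockwise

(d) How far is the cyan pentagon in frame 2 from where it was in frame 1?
3.3

The cyan pentagon moved from (1.7, 7.0) to (3.9, 4.5), a distance of √(2.2² + 2.5²) ≈ 3.3.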